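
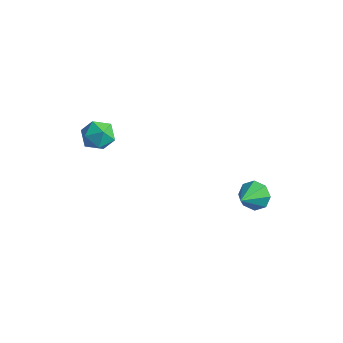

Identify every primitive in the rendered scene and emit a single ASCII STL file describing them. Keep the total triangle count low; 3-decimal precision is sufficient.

solid 
facet normal -0.106 0.840 -0.533
outer loop
vertex 3.439 3.669 -3.14
vertex 2.879 3.493 -3.306
vertex 3.11 3.816 -2.843
endloop
endfacet
facet normal 0.677 0.028 0.736
outer loop
vertex 3.439 3.669 -3.14
vertex 3.11 3.816 -2.843
vertex 3.001 2.527 -2.694
endloop
endfacet
facet normal -0.107 0.840 -0.533
outer loop
vertex 3.11 3.816 -2.843
vertex 2.879 3.493 -3.306
vertex 2.646 3.773 -2.818
endloop
endfacet
facet normal 0.043 0.111 0.993
outer loop
vertex 3.11 3.816 -2.843
vertex 2.646 3.773 -2.818
vertex 3.001 2.527 -2.694
endloop
endfacet
facet normal -0.106 0.840 -0.532
outer loop
vertex 2.646 3.773 -2.818
vertex 2.879 3.493 -3.306
vertex 2.318 3.567 -3.078
endloop
endfacet
facet normal -0.585 -0.086 0.806
outer loop
vertex 2.646 3.773 -2.818
vertex 2.318 3.567 -3.078
vertex 3.001 2.527 -2.694
endloop
endfacet
facet normal -0.105 0.840 -0.532
outer loop
vertex 2.318 3.567 -3.078
vertex 2.879 3.493 -3.306
vertex 2.319 3.317 -3.473
endloop
endfacet
facet normal -0.846 -0.451 0.283
outer loop
vertex 2.318 3.567 -3.078
vertex 2.319 3.317 -3.473
vertex 3.001 2.527 -2.694
endloop
endfacet
facet normal -0.105 0.839 -0.533
outer loop
vertex 2.319 3.317 -3.473
vertex 2.879 3.493 -3.306
vertex 2.648 3.17 -3.769
endloop
endfacet
facet normal -0.583 -0.767 -0.267
outer loop
vertex 2.319 3.317 -3.473
vertex 2.648 3.17 -3.769
vertex 3.001 2.527 -2.694
endloop
endfacet
facet normal -0.106 0.840 -0.533
outer loop
vertex 2.648 3.17 -3.769
vertex 2.879 3.493 -3.306
vertex 3.112 3.212 -3.795
endloop
endfacet
facet normal 0.048 -0.850 -0.524
outer loop
vertex 2.648 3.17 -3.769
vertex 3.112 3.212 -3.795
vertex 3.001 2.527 -2.694
endloop
endfacet
facet normal -0.106 0.840 -0.533
outer loop
vertex 3.112 3.212 -3.795
vertex 2.879 3.493 -3.306
vertex 3.44 3.419 -3.534
endloop
endfacet
facet normal 0.679 -0.652 -0.337
outer loop
vertex 3.112 3.212 -3.795
vertex 3.44 3.419 -3.534
vertex 3.001 2.527 -2.694
endloop
endfacet
facet normal -0.106 0.840 -0.533
outer loop
vertex 3.44 3.419 -3.534
vertex 2.879 3.493 -3.306
vertex 3.439 3.669 -3.14
endloop
endfacet
facet normal 0.940 -0.288 0.185
outer loop
vertex 3.44 3.419 -3.534
vertex 3.439 3.669 -3.14
vertex 3.001 2.527 -2.694
endloop
endfacet
facet normal -0.870 0.215 0.443
outer loop
vertex -0.977 -0.189 1.361
vertex -1.142 -0.808 1.338
vertex -0.826 -0.579 1.847
endloop
endfacet
facet normal -0.359 0.670 0.649
outer loop
vertex -0.977 -0.189 1.361
vertex -0.826 -0.579 1.847
vertex -0.399 -0.148 1.638
endloop
endfacet
facet normal -0.103 0.992 0.068
outer loop
vertex -0.977 -0.189 1.361
vertex -0.399 -0.148 1.638
vertex -0.453 -0.11 1.0
endloop
endfacet
facet normal -0.455 0.738 -0.498
outer loop
vertex -0.977 -0.189 1.361
vertex -0.453 -0.11 1.0
vertex -0.912 -0.518 0.814
endloop
endfacet
facet normal -0.929 0.258 -0.265
outer loop
vertex -0.977 -0.189 1.361
vertex -0.912 -0.518 0.814
vertex -1.142 -0.808 1.338
endloop
endfacet
facet normal 0.169 0.289 0.942
outer loop
vertex -0.399 -0.148 1.638
vertex -0.826 -0.579 1.847
vertex -0.208 -0.742 1.786
endloop
endfacet
facet normal -0.657 -0.446 0.608
outer loop
vertex -0.826 -0.579 1.847
vertex -1.142 -0.808 1.338
vertex -0.667 -1.15 1.6
endloop
endfacet
facet normal -0.753 -0.377 -0.539
outer loop
vertex -1.142 -0.808 1.338
vertex -0.912 -0.518 0.814
vertex -0.721 -1.112 0.962
endloop
endfacet
facet normal 0.015 0.401 -0.916
outer loop
vertex -0.912 -0.518 0.814
vertex -0.453 -0.11 1.0
vertex -0.294 -0.681 0.753
endloop
endfacet
facet normal 0.585 0.811 -0.001
outer loop
vertex -0.453 -0.11 1.0
vertex -0.399 -0.148 1.638
vertex 0.022 -0.452 1.262
endloop
endfacet
facet normal 0.455 -0.738 0.498
outer loop
vertex -0.143 -1.071 1.239
vertex -0.208 -0.742 1.786
vertex -0.667 -1.15 1.6
endloop
endfacet
facet normal 0.103 -0.992 -0.068
outer loop
vertex -0.143 -1.071 1.239
vertex -0.667 -1.15 1.6
vertex -0.721 -1.112 0.962
endloop
endfacet
facet normal 0.359 -0.670 -0.649
outer loop
vertex -0.143 -1.071 1.239
vertex -0.721 -1.112 0.962
vertex -0.294 -0.681 0.753
endloop
endfacet
facet normal 0.870 -0.215 -0.443
outer loop
vertex -0.143 -1.071 1.239
vertex -0.294 -0.681 0.753
vertex 0.022 -0.452 1.262
endloop
endfacet
facet normal 0.929 -0.258 0.265
outer loop
vertex -0.143 -1.071 1.239
vertex 0.022 -0.452 1.262
vertex -0.208 -0.742 1.786
endloop
endfacet
facet normal -0.015 -0.401 0.916
outer loop
vertex -0.667 -1.15 1.6
vertex -0.208 -0.742 1.786
vertex -0.826 -0.579 1.847
endloop
endfacet
facet normal -0.585 -0.811 0.001
outer loop
vertex -0.721 -1.112 0.962
vertex -0.667 -1.15 1.6
vertex -1.142 -0.808 1.338
endloop
endfacet
facet normal -0.169 -0.289 -0.942
outer loop
vertex -0.294 -0.681 0.753
vertex -0.721 -1.112 0.962
vertex -0.912 -0.518 0.814
endloop
endfacet
facet normal 0.657 0.446 -0.608
outer loop
vertex 0.022 -0.452 1.262
vertex -0.294 -0.681 0.753
vertex -0.453 -0.11 1.0
endloop
endfacet
facet normal 0.753 0.377 0.539
outer loop
vertex -0.208 -0.742 1.786
vertex 0.022 -0.452 1.262
vertex -0.399 -0.148 1.638
endloop
endfacet

endsolid


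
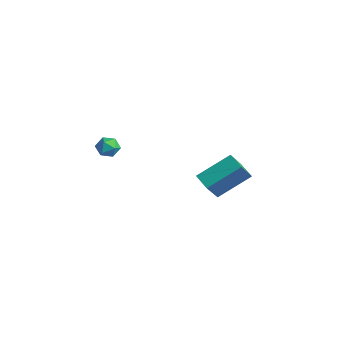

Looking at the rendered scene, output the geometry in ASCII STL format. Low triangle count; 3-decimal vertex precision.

solid 
facet normal -0.947 0.031 0.320
outer loop
vertex -1.762 2.565 0.069
vertex -1.319 4.269 1.214
vertex -2.136 3.464 -1.124
endloop
endfacet
facet normal -0.212 -0.811 -0.545
outer loop
vertex -1.161 3.431 -1.454
vertex -1.762 2.565 0.069
vertex -2.136 3.464 -1.124
endloop
endfacet
facet normal -0.947 0.031 0.320
outer loop
vertex -2.136 3.464 -1.124
vertex -1.319 4.269 1.214
vertex -1.693 5.167 0.021
endloop
endfacet
facet normal -0.242 0.584 -0.775
outer loop
vertex -1.693 5.167 0.021
vertex -1.161 3.431 -1.454
vertex -2.136 3.464 -1.124
endloop
endfacet
facet normal 0.243 -0.584 0.775
outer loop
vertex -1.762 2.565 0.069
vertex -0.344 4.236 0.884
vertex -1.319 4.269 1.214
endloop
endfacet
facet normal -0.211 -0.812 -0.545
outer loop
vertex -0.787 2.533 -0.261
vertex -1.762 2.565 0.069
vertex -1.161 3.431 -1.454
endloop
endfacet
facet normal 0.243 -0.584 0.775
outer loop
vertex -0.787 2.533 -0.261
vertex -0.344 4.236 0.884
vertex -1.762 2.565 0.069
endloop
endfacet
facet normal 0.212 0.812 0.545
outer loop
vertex -1.319 4.269 1.214
vertex -0.344 4.236 0.884
vertex -1.693 5.167 0.021
endloop
endfacet
facet normal -0.243 0.584 -0.775
outer loop
vertex -0.718 5.135 -0.309
vertex -1.161 3.431 -1.454
vertex -1.693 5.167 0.021
endloop
endfacet
facet normal 0.211 0.811 0.545
outer loop
vertex -1.693 5.167 0.021
vertex -0.344 4.236 0.884
vertex -0.718 5.135 -0.309
endloop
endfacet
facet normal 0.947 -0.031 -0.320
outer loop
vertex -0.718 5.135 -0.309
vertex -0.787 2.533 -0.261
vertex -1.161 3.431 -1.454
endloop
endfacet
facet normal 0.947 -0.031 -0.320
outer loop
vertex -0.344 4.236 0.884
vertex -0.787 2.533 -0.261
vertex -0.718 5.135 -0.309
endloop
endfacet
facet normal -0.460 0.583 0.669
outer loop
vertex -2.206 -1.794 3.802
vertex -2.304 -2.304 4.179
vertex -1.769 -1.955 4.243
endloop
endfacet
facet normal 0.035 0.950 0.312
outer loop
vertex -2.206 -1.794 3.802
vertex -1.769 -1.955 4.243
vertex -1.581 -1.77 3.658
endloop
endfacet
facet normal -0.123 0.916 -0.382
outer loop
vertex -2.206 -1.794 3.802
vertex -1.581 -1.77 3.658
vertex -2.001 -2.004 3.233
endloop
endfacet
facet normal -0.718 0.528 -0.454
outer loop
vertex -2.206 -1.794 3.802
vertex -2.001 -2.004 3.233
vertex -2.447 -2.334 3.555
endloop
endfacet
facet normal -0.926 0.323 0.197
outer loop
vertex -2.206 -1.794 3.802
vertex -2.447 -2.334 3.555
vertex -2.304 -2.304 4.179
endloop
endfacet
facet normal 0.665 0.624 0.411
outer loop
vertex -1.581 -1.77 3.658
vertex -1.769 -1.955 4.243
vertex -1.293 -2.266 3.945
endloop
endfacet
facet normal -0.138 0.031 0.990
outer loop
vertex -1.769 -1.955 4.243
vertex -2.304 -2.304 4.179
vertex -1.739 -2.596 4.267
endloop
endfacet
facet normal -0.894 -0.389 0.223
outer loop
vertex -2.304 -2.304 4.179
vertex -2.447 -2.334 3.555
vertex -2.159 -2.83 3.842
endloop
endfacet
facet normal -0.556 -0.057 -0.829
outer loop
vertex -2.447 -2.334 3.555
vertex -2.001 -2.004 3.233
vertex -1.971 -2.645 3.257
endloop
endfacet
facet normal 0.406 0.570 -0.715
outer loop
vertex -2.001 -2.004 3.233
vertex -1.581 -1.77 3.658
vertex -1.436 -2.296 3.321
endloop
endfacet
facet normal 0.718 -0.528 0.454
outer loop
vertex -1.534 -2.806 3.698
vertex -1.293 -2.266 3.945
vertex -1.739 -2.596 4.267
endloop
endfacet
facet normal 0.123 -0.916 0.382
outer loop
vertex -1.534 -2.806 3.698
vertex -1.739 -2.596 4.267
vertex -2.159 -2.83 3.842
endloop
endfacet
facet normal -0.035 -0.950 -0.312
outer loop
vertex -1.534 -2.806 3.698
vertex -2.159 -2.83 3.842
vertex -1.971 -2.645 3.257
endloop
endfacet
facet normal 0.460 -0.583 -0.669
outer loop
vertex -1.534 -2.806 3.698
vertex -1.971 -2.645 3.257
vertex -1.436 -2.296 3.321
endloop
endfacet
facet normal 0.926 -0.323 -0.197
outer loop
vertex -1.534 -2.806 3.698
vertex -1.436 -2.296 3.321
vertex -1.293 -2.266 3.945
endloop
endfacet
facet normal 0.556 0.057 0.829
outer loop
vertex -1.739 -2.596 4.267
vertex -1.293 -2.266 3.945
vertex -1.769 -1.955 4.243
endloop
endfacet
facet normal -0.406 -0.570 0.715
outer loop
vertex -2.159 -2.83 3.842
vertex -1.739 -2.596 4.267
vertex -2.304 -2.304 4.179
endloop
endfacet
facet normal -0.665 -0.624 -0.411
outer loop
vertex -1.971 -2.645 3.257
vertex -2.159 -2.83 3.842
vertex -2.447 -2.334 3.555
endloop
endfacet
facet normal 0.138 -0.031 -0.990
outer loop
vertex -1.436 -2.296 3.321
vertex -1.971 -2.645 3.257
vertex -2.001 -2.004 3.233
endloop
endfacet
facet normal 0.894 0.389 -0.223
outer loop
vertex -1.293 -2.266 3.945
vertex -1.436 -2.296 3.321
vertex -1.581 -1.77 3.658
endloop
endfacet

endsolid


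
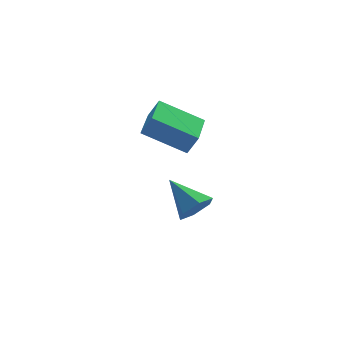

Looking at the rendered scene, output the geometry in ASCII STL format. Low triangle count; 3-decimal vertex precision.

solid 
facet normal 0.275 -0.801 -0.531
outer loop
vertex -2.024 1.198 -3.811
vertex -2.817 0.824 -3.657
vertex -2.7 1.339 -4.373
endloop
endfacet
facet normal 0.445 0.835 -0.325
outer loop
vertex -2.024 1.198 -3.811
vertex -2.7 1.339 -4.373
vertex -3.343 2.356 -2.643
endloop
endfacet
facet normal 0.275 -0.801 -0.531
outer loop
vertex -2.7 1.339 -4.373
vertex -2.817 0.824 -3.657
vertex -3.492 0.965 -4.219
endloop
endfacet
facet normal -0.439 0.694 -0.571
outer loop
vertex -2.7 1.339 -4.373
vertex -3.492 0.965 -4.219
vertex -3.343 2.356 -2.643
endloop
endfacet
facet normal 0.275 -0.801 -0.531
outer loop
vertex -3.492 0.965 -4.219
vertex -2.817 0.824 -3.657
vertex -3.61 0.45 -3.503
endloop
endfacet
facet normal -0.986 0.160 -0.048
outer loop
vertex -3.492 0.965 -4.219
vertex -3.61 0.45 -3.503
vertex -3.343 2.356 -2.643
endloop
endfacet
facet normal 0.275 -0.802 -0.530
outer loop
vertex -3.61 0.45 -3.503
vertex -2.817 0.824 -3.657
vertex -2.935 0.31 -2.94
endloop
endfacet
facet normal -0.651 -0.235 0.722
outer loop
vertex -3.61 0.45 -3.503
vertex -2.935 0.31 -2.94
vertex -3.343 2.356 -2.643
endloop
endfacet
facet normal 0.275 -0.802 -0.530
outer loop
vertex -2.935 0.31 -2.94
vertex -2.817 0.824 -3.657
vertex -2.142 0.684 -3.094
endloop
endfacet
facet normal 0.232 -0.094 0.968
outer loop
vertex -2.935 0.31 -2.94
vertex -2.142 0.684 -3.094
vertex -3.343 2.356 -2.643
endloop
endfacet
facet normal 0.275 -0.802 -0.530
outer loop
vertex -2.142 0.684 -3.094
vertex -2.817 0.824 -3.657
vertex -2.024 1.198 -3.811
endloop
endfacet
facet normal 0.780 0.441 0.444
outer loop
vertex -2.142 0.684 -3.094
vertex -2.024 1.198 -3.811
vertex -3.343 2.356 -2.643
endloop
endfacet
facet normal -0.546 -0.836 0.055
outer loop
vertex -3.342 -0.42 1.463
vertex -4.882 0.648 2.432
vertex -3.745 -0.214 0.594
endloop
endfacet
facet normal 0.730 -0.506 -0.459
outer loop
vertex -2.698 1.392 0.488
vertex -3.342 -0.42 1.463
vertex -3.745 -0.214 0.594
endloop
endfacet
facet normal -0.545 -0.837 0.055
outer loop
vertex -3.745 -0.214 0.594
vertex -4.882 0.648 2.432
vertex -5.286 0.854 1.563
endloop
endfacet
facet normal -0.412 0.210 -0.887
outer loop
vertex -5.286 0.854 1.563
vertex -2.698 1.392 0.488
vertex -3.745 -0.214 0.594
endloop
endfacet
facet normal 0.412 -0.210 0.887
outer loop
vertex -3.342 -0.42 1.463
vertex -3.835 2.254 2.326
vertex -4.882 0.648 2.432
endloop
endfacet
facet normal 0.730 -0.506 -0.459
outer loop
vertex -2.294 1.186 1.357
vertex -3.342 -0.42 1.463
vertex -2.698 1.392 0.488
endloop
endfacet
facet normal 0.412 -0.210 0.887
outer loop
vertex -2.294 1.186 1.357
vertex -3.835 2.254 2.326
vertex -3.342 -0.42 1.463
endloop
endfacet
facet normal -0.730 0.506 0.459
outer loop
vertex -4.882 0.648 2.432
vertex -3.835 2.254 2.326
vertex -5.286 0.854 1.563
endloop
endfacet
facet normal -0.412 0.210 -0.887
outer loop
vertex -4.238 2.46 1.457
vertex -2.698 1.392 0.488
vertex -5.286 0.854 1.563
endloop
endfacet
facet normal -0.730 0.507 0.459
outer loop
vertex -5.286 0.854 1.563
vertex -3.835 2.254 2.326
vertex -4.238 2.46 1.457
endloop
endfacet
facet normal 0.545 0.836 -0.055
outer loop
vertex -4.238 2.46 1.457
vertex -2.294 1.186 1.357
vertex -2.698 1.392 0.488
endloop
endfacet
facet normal 0.545 0.836 -0.055
outer loop
vertex -3.835 2.254 2.326
vertex -2.294 1.186 1.357
vertex -4.238 2.46 1.457
endloop
endfacet

endsolid


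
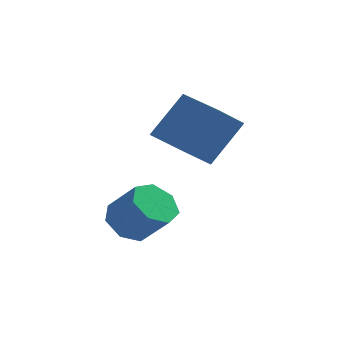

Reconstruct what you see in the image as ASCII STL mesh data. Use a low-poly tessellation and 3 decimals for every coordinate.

solid 
facet normal -0.465 -0.397 -0.791
outer loop
vertex 0.383 0.18 1.535
vertex -0.979 1.402 1.722
vertex 1.106 1.124 0.636
endloop
endfacet
facet normal 0.741 -0.664 -0.102
outer loop
vertex 2.059 1.938 2.258
vertex 0.383 0.18 1.535
vertex 1.106 1.124 0.636
endloop
endfacet
facet normal -0.465 -0.397 -0.791
outer loop
vertex 1.106 1.124 0.636
vertex -0.979 1.402 1.722
vertex -0.256 2.346 0.823
endloop
endfacet
facet normal 0.485 0.633 -0.603
outer loop
vertex -0.256 2.346 0.823
vertex 2.059 1.938 2.258
vertex 1.106 1.124 0.636
endloop
endfacet
facet normal -0.485 -0.633 0.603
outer loop
vertex 0.383 0.18 1.535
vertex -0.026 2.216 3.344
vertex -0.979 1.402 1.722
endloop
endfacet
facet normal 0.741 -0.664 -0.102
outer loop
vertex 1.336 0.994 3.157
vertex 0.383 0.18 1.535
vertex 2.059 1.938 2.258
endloop
endfacet
facet normal -0.485 -0.633 0.603
outer loop
vertex 1.336 0.994 3.157
vertex -0.026 2.216 3.344
vertex 0.383 0.18 1.535
endloop
endfacet
facet normal -0.741 0.664 0.102
outer loop
vertex -0.979 1.402 1.722
vertex -0.026 2.216 3.344
vertex -0.256 2.346 0.823
endloop
endfacet
facet normal 0.485 0.633 -0.603
outer loop
vertex 0.697 3.16 2.445
vertex 2.059 1.938 2.258
vertex -0.256 2.346 0.823
endloop
endfacet
facet normal -0.741 0.664 0.102
outer loop
vertex -0.256 2.346 0.823
vertex -0.026 2.216 3.344
vertex 0.697 3.16 2.445
endloop
endfacet
facet normal 0.465 0.397 0.791
outer loop
vertex 0.697 3.16 2.445
vertex 1.336 0.994 3.157
vertex 2.059 1.938 2.258
endloop
endfacet
facet normal 0.465 0.397 0.791
outer loop
vertex -0.026 2.216 3.344
vertex 1.336 0.994 3.157
vertex 0.697 3.16 2.445
endloop
endfacet
facet normal -0.648 0.273 -0.711
outer loop
vertex -0.792 -0.975 -2.098
vertex -1.303 -0.529 -1.461
vertex -0.601 -0.2 -1.975
endloop
endfacet
facet normal 0.723 -0.069 -0.687
outer loop
vertex -0.792 -0.975 -2.098
vertex -0.601 -0.2 -1.975
vertex 0.214 -1.396 -0.996
endloop
endfacet
facet normal 0.724 -0.069 -0.686
outer loop
vertex 0.214 -1.396 -0.996
vertex -0.601 -0.2 -1.975
vertex 0.404 -0.622 -0.873
endloop
endfacet
facet normal 0.649 -0.272 0.711
outer loop
vertex 0.214 -1.396 -0.996
vertex 0.404 -0.622 -0.873
vertex -0.297 -0.951 -0.359
endloop
endfacet
facet normal -0.648 0.272 -0.711
outer loop
vertex -0.601 -0.2 -1.975
vertex -1.303 -0.529 -1.461
vertex -0.939 0.327 -1.465
endloop
endfacet
facet normal 0.636 0.707 -0.309
outer loop
vertex -0.601 -0.2 -1.975
vertex -0.939 0.327 -1.465
vertex 0.404 -0.622 -0.873
endloop
endfacet
facet normal 0.636 0.706 -0.310
outer loop
vertex 0.404 -0.622 -0.873
vertex -0.939 0.327 -1.465
vertex 0.067 -0.095 -0.364
endloop
endfacet
facet normal 0.649 -0.272 0.711
outer loop
vertex 0.404 -0.622 -0.873
vertex 0.067 -0.095 -0.364
vertex -0.297 -0.951 -0.359
endloop
endfacet
facet normal -0.649 0.273 -0.710
outer loop
vertex -0.939 0.327 -1.465
vertex -1.303 -0.529 -1.461
vertex -1.55 0.209 -0.952
endloop
endfacet
facet normal 0.069 0.951 0.301
outer loop
vertex -0.939 0.327 -1.465
vertex -1.55 0.209 -0.952
vertex 0.067 -0.095 -0.364
endloop
endfacet
facet normal 0.069 0.951 0.301
outer loop
vertex 0.067 -0.095 -0.364
vertex -1.55 0.209 -0.952
vertex -0.545 -0.213 0.149
endloop
endfacet
facet normal 0.648 -0.272 0.711
outer loop
vertex 0.067 -0.095 -0.364
vertex -0.545 -0.213 0.149
vertex -0.297 -0.951 -0.359
endloop
endfacet
facet normal -0.649 0.273 -0.710
outer loop
vertex -1.55 0.209 -0.952
vertex -1.303 -0.529 -1.461
vertex -1.976 -0.465 -0.822
endloop
endfacet
facet normal -0.549 0.479 0.685
outer loop
vertex -1.55 0.209 -0.952
vertex -1.976 -0.465 -0.822
vertex -0.545 -0.213 0.149
endloop
endfacet
facet normal -0.549 0.480 0.684
outer loop
vertex -0.545 -0.213 0.149
vertex -1.976 -0.465 -0.822
vertex -0.97 -0.886 0.28
endloop
endfacet
facet normal 0.649 -0.271 0.711
outer loop
vertex -0.545 -0.213 0.149
vertex -0.97 -0.886 0.28
vertex -0.297 -0.951 -0.359
endloop
endfacet
facet normal -0.649 0.272 -0.711
outer loop
vertex -1.976 -0.465 -0.822
vertex -1.303 -0.529 -1.461
vertex -1.894 -1.187 -1.173
endloop
endfacet
facet normal -0.754 -0.354 0.553
outer loop
vertex -1.976 -0.465 -0.822
vertex -1.894 -1.187 -1.173
vertex -0.97 -0.886 0.28
endloop
endfacet
facet normal -0.754 -0.353 0.553
outer loop
vertex -0.97 -0.886 0.28
vertex -1.894 -1.187 -1.173
vertex -0.889 -1.608 -0.071
endloop
endfacet
facet normal 0.648 -0.273 0.711
outer loop
vertex -0.97 -0.886 0.28
vertex -0.889 -1.608 -0.071
vertex -0.297 -0.951 -0.359
endloop
endfacet
facet normal -0.649 0.272 -0.711
outer loop
vertex -1.894 -1.187 -1.173
vertex -1.303 -0.529 -1.461
vertex -1.367 -1.414 -1.741
endloop
endfacet
facet normal -0.391 -0.920 0.005
outer loop
vertex -1.894 -1.187 -1.173
vertex -1.367 -1.414 -1.741
vertex -0.889 -1.608 -0.071
endloop
endfacet
facet normal -0.391 -0.920 0.005
outer loop
vertex -0.889 -1.608 -0.071
vertex -1.367 -1.414 -1.741
vertex -0.362 -1.835 -0.639
endloop
endfacet
facet normal 0.648 -0.273 0.711
outer loop
vertex -0.889 -1.608 -0.071
vertex -0.362 -1.835 -0.639
vertex -0.297 -0.951 -0.359
endloop
endfacet
facet normal -0.649 0.272 -0.711
outer loop
vertex -1.367 -1.414 -1.741
vertex -1.303 -0.529 -1.461
vertex -0.792 -0.975 -2.098
endloop
endfacet
facet normal 0.267 -0.794 -0.547
outer loop
vertex -1.367 -1.414 -1.741
vertex -0.792 -0.975 -2.098
vertex -0.362 -1.835 -0.639
endloop
endfacet
facet normal 0.266 -0.794 -0.547
outer loop
vertex -0.362 -1.835 -0.639
vertex -0.792 -0.975 -2.098
vertex 0.214 -1.396 -0.996
endloop
endfacet
facet normal 0.648 -0.273 0.711
outer loop
vertex -0.362 -1.835 -0.639
vertex 0.214 -1.396 -0.996
vertex -0.297 -0.951 -0.359
endloop
endfacet

endsolid


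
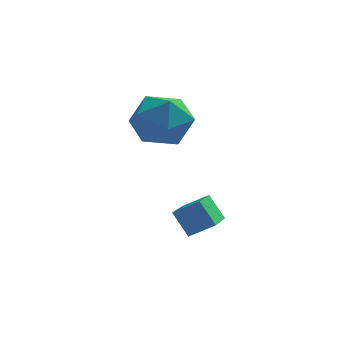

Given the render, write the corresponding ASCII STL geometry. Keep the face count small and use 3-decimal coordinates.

solid 
facet normal -0.888 0.043 0.457
outer loop
vertex 1.157 -1.928 0.795
vertex 1.432 -2.688 1.4
vertex 1.618 -1.734 1.672
endloop
endfacet
facet normal -0.695 0.687 0.214
outer loop
vertex 1.157 -1.928 0.795
vertex 1.618 -1.734 1.672
vertex 1.873 -1.218 0.843
endloop
endfacet
facet normal -0.597 0.635 -0.491
outer loop
vertex 1.157 -1.928 0.795
vertex 1.873 -1.218 0.843
vertex 1.843 -1.853 0.058
endloop
endfacet
facet normal -0.729 -0.041 -0.683
outer loop
vertex 1.157 -1.928 0.795
vertex 1.843 -1.853 0.058
vertex 1.571 -2.761 0.403
endloop
endfacet
facet normal -0.909 -0.406 -0.097
outer loop
vertex 1.157 -1.928 0.795
vertex 1.571 -2.761 0.403
vertex 1.432 -2.688 1.4
endloop
endfacet
facet normal -0.069 0.856 0.512
outer loop
vertex 1.873 -1.218 0.843
vertex 1.618 -1.734 1.672
vertex 2.589 -1.539 1.477
endloop
endfacet
facet normal -0.382 -0.184 0.906
outer loop
vertex 1.618 -1.734 1.672
vertex 1.432 -2.688 1.4
vertex 2.317 -2.447 1.822
endloop
endfacet
facet normal -0.415 -0.910 0.009
outer loop
vertex 1.432 -2.688 1.4
vertex 1.571 -2.761 0.403
vertex 2.287 -3.082 1.037
endloop
endfacet
facet normal -0.124 -0.320 -0.939
outer loop
vertex 1.571 -2.761 0.403
vertex 1.843 -1.853 0.058
vertex 2.542 -2.566 0.208
endloop
endfacet
facet normal 0.089 0.773 -0.628
outer loop
vertex 1.843 -1.853 0.058
vertex 1.873 -1.218 0.843
vertex 2.728 -1.612 0.48
endloop
endfacet
facet normal 0.729 0.041 0.683
outer loop
vertex 3.003 -2.372 1.085
vertex 2.589 -1.539 1.477
vertex 2.317 -2.447 1.822
endloop
endfacet
facet normal 0.597 -0.635 0.491
outer loop
vertex 3.003 -2.372 1.085
vertex 2.317 -2.447 1.822
vertex 2.287 -3.082 1.037
endloop
endfacet
facet normal 0.695 -0.687 -0.214
outer loop
vertex 3.003 -2.372 1.085
vertex 2.287 -3.082 1.037
vertex 2.542 -2.566 0.208
endloop
endfacet
facet normal 0.888 -0.043 -0.457
outer loop
vertex 3.003 -2.372 1.085
vertex 2.542 -2.566 0.208
vertex 2.728 -1.612 0.48
endloop
endfacet
facet normal 0.909 0.406 0.097
outer loop
vertex 3.003 -2.372 1.085
vertex 2.728 -1.612 0.48
vertex 2.589 -1.539 1.477
endloop
endfacet
facet normal 0.124 0.320 0.939
outer loop
vertex 2.317 -2.447 1.822
vertex 2.589 -1.539 1.477
vertex 1.618 -1.734 1.672
endloop
endfacet
facet normal -0.089 -0.773 0.628
outer loop
vertex 2.287 -3.082 1.037
vertex 2.317 -2.447 1.822
vertex 1.432 -2.688 1.4
endloop
endfacet
facet normal 0.069 -0.856 -0.512
outer loop
vertex 2.542 -2.566 0.208
vertex 2.287 -3.082 1.037
vertex 1.571 -2.761 0.403
endloop
endfacet
facet normal 0.382 0.184 -0.906
outer loop
vertex 2.728 -1.612 0.48
vertex 2.542 -2.566 0.208
vertex 1.843 -1.853 0.058
endloop
endfacet
facet normal 0.415 0.910 -0.009
outer loop
vertex 2.589 -1.539 1.477
vertex 2.728 -1.612 0.48
vertex 1.873 -1.218 0.843
endloop
endfacet
facet normal -0.863 -0.053 -0.503
outer loop
vertex 2.451 -4.395 -1.484
vertex 2.683 -2.912 -2.038
vertex 2.892 -4.733 -2.205
endloop
endfacet
facet normal -0.144 -0.927 0.346
outer loop
vertex 3.617 -4.688 -1.782
vertex 2.451 -4.395 -1.484
vertex 2.892 -4.733 -2.205
endloop
endfacet
facet normal -0.862 -0.053 -0.503
outer loop
vertex 2.892 -4.733 -2.205
vertex 2.683 -2.912 -2.038
vertex 3.124 -3.25 -2.758
endloop
endfacet
facet normal 0.485 -0.371 -0.792
outer loop
vertex 3.124 -3.25 -2.758
vertex 3.617 -4.688 -1.782
vertex 2.892 -4.733 -2.205
endloop
endfacet
facet normal -0.485 0.372 0.792
outer loop
vertex 2.451 -4.395 -1.484
vertex 3.408 -2.867 -1.615
vertex 2.683 -2.912 -2.038
endloop
endfacet
facet normal -0.144 -0.927 0.347
outer loop
vertex 3.176 -4.35 -1.062
vertex 2.451 -4.395 -1.484
vertex 3.617 -4.688 -1.782
endloop
endfacet
facet normal -0.484 0.371 0.792
outer loop
vertex 3.176 -4.35 -1.062
vertex 3.408 -2.867 -1.615
vertex 2.451 -4.395 -1.484
endloop
endfacet
facet normal 0.145 0.927 -0.347
outer loop
vertex 2.683 -2.912 -2.038
vertex 3.408 -2.867 -1.615
vertex 3.124 -3.25 -2.758
endloop
endfacet
facet normal 0.484 -0.372 -0.792
outer loop
vertex 3.849 -3.205 -2.336
vertex 3.617 -4.688 -1.782
vertex 3.124 -3.25 -2.758
endloop
endfacet
facet normal 0.144 0.927 -0.346
outer loop
vertex 3.124 -3.25 -2.758
vertex 3.408 -2.867 -1.615
vertex 3.849 -3.205 -2.336
endloop
endfacet
facet normal 0.862 0.053 0.503
outer loop
vertex 3.849 -3.205 -2.336
vertex 3.176 -4.35 -1.062
vertex 3.617 -4.688 -1.782
endloop
endfacet
facet normal 0.863 0.053 0.503
outer loop
vertex 3.408 -2.867 -1.615
vertex 3.176 -4.35 -1.062
vertex 3.849 -3.205 -2.336
endloop
endfacet

endsolid


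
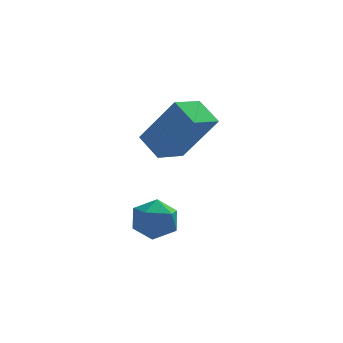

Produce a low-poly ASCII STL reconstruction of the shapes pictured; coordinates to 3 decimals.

solid 
facet normal -0.981 0.135 -0.142
outer loop
vertex -3.256 -2.075 -3.446
vertex -3.382 -2.754 -3.223
vertex -3.376 -2.209 -2.743
endloop
endfacet
facet normal -0.661 0.750 0.030
outer loop
vertex -3.256 -2.075 -3.446
vertex -3.376 -2.209 -2.743
vertex -2.856 -1.743 -2.94
endloop
endfacet
facet normal -0.154 0.878 -0.454
outer loop
vertex -3.256 -2.075 -3.446
vertex -2.856 -1.743 -2.94
vertex -2.541 -1.999 -3.541
endloop
endfacet
facet normal -0.159 0.342 -0.926
outer loop
vertex -3.256 -2.075 -3.446
vertex -2.541 -1.999 -3.541
vertex -2.866 -2.624 -3.716
endloop
endfacet
facet normal -0.671 -0.116 -0.733
outer loop
vertex -3.256 -2.075 -3.446
vertex -2.866 -2.624 -3.716
vertex -3.382 -2.754 -3.223
endloop
endfacet
facet normal -0.343 0.664 0.664
outer loop
vertex -2.856 -1.743 -2.94
vertex -3.376 -2.209 -2.743
vertex -2.734 -2.216 -2.404
endloop
endfacet
facet normal -0.861 -0.331 0.387
outer loop
vertex -3.376 -2.209 -2.743
vertex -3.382 -2.754 -3.223
vertex -3.059 -2.841 -2.579
endloop
endfacet
facet normal -0.359 -0.739 -0.570
outer loop
vertex -3.382 -2.754 -3.223
vertex -2.866 -2.624 -3.716
vertex -2.744 -3.097 -3.18
endloop
endfacet
facet normal 0.467 0.005 -0.884
outer loop
vertex -2.866 -2.624 -3.716
vertex -2.541 -1.999 -3.541
vertex -2.224 -2.631 -3.377
endloop
endfacet
facet normal 0.476 0.871 -0.121
outer loop
vertex -2.541 -1.999 -3.541
vertex -2.856 -1.743 -2.94
vertex -2.218 -2.086 -2.897
endloop
endfacet
facet normal 0.159 -0.342 0.926
outer loop
vertex -2.344 -2.765 -2.674
vertex -2.734 -2.216 -2.404
vertex -3.059 -2.841 -2.579
endloop
endfacet
facet normal 0.154 -0.878 0.454
outer loop
vertex -2.344 -2.765 -2.674
vertex -3.059 -2.841 -2.579
vertex -2.744 -3.097 -3.18
endloop
endfacet
facet normal 0.661 -0.750 -0.030
outer loop
vertex -2.344 -2.765 -2.674
vertex -2.744 -3.097 -3.18
vertex -2.224 -2.631 -3.377
endloop
endfacet
facet normal 0.981 -0.135 0.142
outer loop
vertex -2.344 -2.765 -2.674
vertex -2.224 -2.631 -3.377
vertex -2.218 -2.086 -2.897
endloop
endfacet
facet normal 0.671 0.116 0.733
outer loop
vertex -2.344 -2.765 -2.674
vertex -2.218 -2.086 -2.897
vertex -2.734 -2.216 -2.404
endloop
endfacet
facet normal -0.467 -0.005 0.884
outer loop
vertex -3.059 -2.841 -2.579
vertex -2.734 -2.216 -2.404
vertex -3.376 -2.209 -2.743
endloop
endfacet
facet normal -0.476 -0.871 0.121
outer loop
vertex -2.744 -3.097 -3.18
vertex -3.059 -2.841 -2.579
vertex -3.382 -2.754 -3.223
endloop
endfacet
facet normal 0.343 -0.664 -0.664
outer loop
vertex -2.224 -2.631 -3.377
vertex -2.744 -3.097 -3.18
vertex -2.866 -2.624 -3.716
endloop
endfacet
facet normal 0.861 0.331 -0.387
outer loop
vertex -2.218 -2.086 -2.897
vertex -2.224 -2.631 -3.377
vertex -2.541 -1.999 -3.541
endloop
endfacet
facet normal 0.359 0.739 0.570
outer loop
vertex -2.734 -2.216 -2.404
vertex -2.218 -2.086 -2.897
vertex -2.856 -1.743 -2.94
endloop
endfacet
facet normal -0.650 -0.711 0.267
outer loop
vertex -1.764 -1.856 0.302
vertex -2.273 -1.212 0.779
vertex -2.723 -1.529 -1.162
endloop
endfacet
facet normal 0.537 -0.678 -0.503
outer loop
vertex -2.047 -0.788 -1.439
vertex -1.764 -1.856 0.302
vertex -2.723 -1.529 -1.162
endloop
endfacet
facet normal -0.650 -0.712 0.267
outer loop
vertex -2.723 -1.529 -1.162
vertex -2.273 -1.212 0.779
vertex -3.232 -0.885 -0.684
endloop
endfacet
facet normal -0.539 0.184 -0.822
outer loop
vertex -3.232 -0.885 -0.684
vertex -2.047 -0.788 -1.439
vertex -2.723 -1.529 -1.162
endloop
endfacet
facet normal 0.538 -0.184 0.822
outer loop
vertex -1.764 -1.856 0.302
vertex -1.597 -0.471 0.502
vertex -2.273 -1.212 0.779
endloop
endfacet
facet normal 0.536 -0.678 -0.503
outer loop
vertex -1.088 -1.115 0.024
vertex -1.764 -1.856 0.302
vertex -2.047 -0.788 -1.439
endloop
endfacet
facet normal 0.539 -0.184 0.822
outer loop
vertex -1.088 -1.115 0.024
vertex -1.597 -0.471 0.502
vertex -1.764 -1.856 0.302
endloop
endfacet
facet normal -0.537 0.678 0.503
outer loop
vertex -2.273 -1.212 0.779
vertex -1.597 -0.471 0.502
vertex -3.232 -0.885 -0.684
endloop
endfacet
facet normal -0.539 0.183 -0.822
outer loop
vertex -2.556 -0.144 -0.962
vertex -2.047 -0.788 -1.439
vertex -3.232 -0.885 -0.684
endloop
endfacet
facet normal -0.536 0.678 0.503
outer loop
vertex -3.232 -0.885 -0.684
vertex -1.597 -0.471 0.502
vertex -2.556 -0.144 -0.962
endloop
endfacet
facet normal 0.650 0.712 -0.267
outer loop
vertex -2.556 -0.144 -0.962
vertex -1.088 -1.115 0.024
vertex -2.047 -0.788 -1.439
endloop
endfacet
facet normal 0.650 0.712 -0.267
outer loop
vertex -1.597 -0.471 0.502
vertex -1.088 -1.115 0.024
vertex -2.556 -0.144 -0.962
endloop
endfacet

endsolid


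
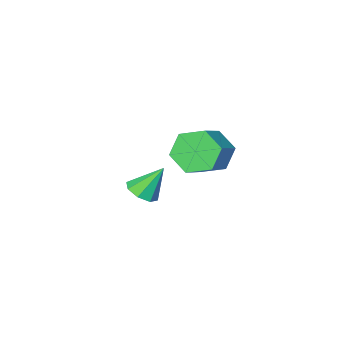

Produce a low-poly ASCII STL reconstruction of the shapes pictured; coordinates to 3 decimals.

solid 
facet normal 0.460 -0.294 -0.838
outer loop
vertex 0.902 0.879 -2.798
vertex 0.589 1.318 -3.124
vertex 1.138 1.299 -2.816
endloop
endfacet
facet normal 0.488 -0.238 0.840
outer loop
vertex 0.902 0.879 -2.798
vertex 1.138 1.299 -2.816
vertex -0.009 1.702 -2.036
endloop
endfacet
facet normal 0.460 -0.296 -0.837
outer loop
vertex 1.138 1.299 -2.816
vertex 0.589 1.318 -3.124
vertex 1.053 1.73 -3.015
endloop
endfacet
facet normal 0.606 0.429 0.670
outer loop
vertex 1.138 1.299 -2.816
vertex 1.053 1.73 -3.015
vertex -0.009 1.702 -2.036
endloop
endfacet
facet normal 0.459 -0.296 -0.837
outer loop
vertex 1.053 1.73 -3.015
vertex 0.589 1.318 -3.124
vertex 0.696 1.92 -3.278
endloop
endfacet
facet normal 0.260 0.915 0.308
outer loop
vertex 1.053 1.73 -3.015
vertex 0.696 1.92 -3.278
vertex -0.009 1.702 -2.036
endloop
endfacet
facet normal 0.461 -0.296 -0.837
outer loop
vertex 0.696 1.92 -3.278
vertex 0.589 1.318 -3.124
vertex 0.277 1.757 -3.451
endloop
endfacet
facet normal -0.350 0.936 -0.034
outer loop
vertex 0.696 1.92 -3.278
vertex 0.277 1.757 -3.451
vertex -0.009 1.702 -2.036
endloop
endfacet
facet normal 0.461 -0.296 -0.837
outer loop
vertex 0.277 1.757 -3.451
vertex 0.589 1.318 -3.124
vertex 0.04 1.337 -3.433
endloop
endfacet
facet normal -0.863 0.480 -0.156
outer loop
vertex 0.277 1.757 -3.451
vertex 0.04 1.337 -3.433
vertex -0.009 1.702 -2.036
endloop
endfacet
facet normal 0.461 -0.296 -0.837
outer loop
vertex 0.04 1.337 -3.433
vertex 0.589 1.318 -3.124
vertex 0.125 0.906 -3.234
endloop
endfacet
facet normal -0.982 -0.187 0.014
outer loop
vertex 0.04 1.337 -3.433
vertex 0.125 0.906 -3.234
vertex -0.009 1.702 -2.036
endloop
endfacet
facet normal 0.460 -0.295 -0.838
outer loop
vertex 0.125 0.906 -3.234
vertex 0.589 1.318 -3.124
vertex 0.482 0.716 -2.971
endloop
endfacet
facet normal -0.636 -0.674 0.376
outer loop
vertex 0.125 0.906 -3.234
vertex 0.482 0.716 -2.971
vertex -0.009 1.702 -2.036
endloop
endfacet
facet normal 0.459 -0.295 -0.838
outer loop
vertex 0.482 0.716 -2.971
vertex 0.589 1.318 -3.124
vertex 0.902 0.879 -2.798
endloop
endfacet
facet normal -0.026 -0.695 0.719
outer loop
vertex 0.482 0.716 -2.971
vertex 0.902 0.879 -2.798
vertex -0.009 1.702 -2.036
endloop
endfacet
facet normal -0.754 -0.448 -0.481
outer loop
vertex -3.457 -0.94 -4.834
vertex -3.937 -1.032 -3.996
vertex -4.06 -0.239 -4.542
endloop
endfacet
facet normal 0.213 0.526 -0.823
outer loop
vertex -3.457 -0.94 -4.834
vertex -4.06 -0.239 -4.542
vertex -2.342 -0.277 -4.121
endloop
endfacet
facet normal 0.213 0.526 -0.823
outer loop
vertex -2.342 -0.277 -4.121
vertex -4.06 -0.239 -4.542
vertex -2.945 0.424 -3.829
endloop
endfacet
facet normal 0.753 0.448 0.482
outer loop
vertex -2.342 -0.277 -4.121
vertex -2.945 0.424 -3.829
vertex -2.823 -0.368 -3.284
endloop
endfacet
facet normal -0.753 -0.448 -0.481
outer loop
vertex -4.06 -0.239 -4.542
vertex -3.937 -1.032 -3.996
vertex -4.541 -0.33 -3.704
endloop
endfacet
facet normal -0.432 0.889 -0.151
outer loop
vertex -4.06 -0.239 -4.542
vertex -4.541 -0.33 -3.704
vertex -2.945 0.424 -3.829
endloop
endfacet
facet normal -0.432 0.889 -0.152
outer loop
vertex -2.945 0.424 -3.829
vertex -4.541 -0.33 -3.704
vertex -3.426 0.333 -2.992
endloop
endfacet
facet normal 0.753 0.448 0.482
outer loop
vertex -2.945 0.424 -3.829
vertex -3.426 0.333 -2.992
vertex -2.823 -0.368 -3.284
endloop
endfacet
facet normal -0.753 -0.448 -0.482
outer loop
vertex -4.541 -0.33 -3.704
vertex -3.937 -1.032 -3.996
vertex -4.418 -1.123 -3.159
endloop
endfacet
facet normal -0.645 0.362 0.673
outer loop
vertex -4.541 -0.33 -3.704
vertex -4.418 -1.123 -3.159
vertex -3.426 0.333 -2.992
endloop
endfacet
facet normal -0.645 0.363 0.672
outer loop
vertex -3.426 0.333 -2.992
vertex -4.418 -1.123 -3.159
vertex -3.303 -0.46 -2.446
endloop
endfacet
facet normal 0.754 0.448 0.481
outer loop
vertex -3.426 0.333 -2.992
vertex -3.303 -0.46 -2.446
vertex -2.823 -0.368 -3.284
endloop
endfacet
facet normal -0.753 -0.448 -0.482
outer loop
vertex -4.418 -1.123 -3.159
vertex -3.937 -1.032 -3.996
vertex -3.815 -1.824 -3.451
endloop
endfacet
facet normal -0.213 -0.526 0.823
outer loop
vertex -4.418 -1.123 -3.159
vertex -3.815 -1.824 -3.451
vertex -3.303 -0.46 -2.446
endloop
endfacet
facet normal -0.213 -0.526 0.823
outer loop
vertex -3.303 -0.46 -2.446
vertex -3.815 -1.824 -3.451
vertex -2.7 -1.161 -2.738
endloop
endfacet
facet normal 0.754 0.448 0.481
outer loop
vertex -3.303 -0.46 -2.446
vertex -2.7 -1.161 -2.738
vertex -2.823 -0.368 -3.284
endloop
endfacet
facet normal -0.753 -0.448 -0.482
outer loop
vertex -3.815 -1.824 -3.451
vertex -3.937 -1.032 -3.996
vertex -3.334 -1.733 -4.288
endloop
endfacet
facet normal 0.432 -0.889 0.151
outer loop
vertex -3.815 -1.824 -3.451
vertex -3.334 -1.733 -4.288
vertex -2.7 -1.161 -2.738
endloop
endfacet
facet normal 0.432 -0.889 0.151
outer loop
vertex -2.7 -1.161 -2.738
vertex -3.334 -1.733 -4.288
vertex -2.219 -1.07 -3.576
endloop
endfacet
facet normal 0.753 0.448 0.481
outer loop
vertex -2.7 -1.161 -2.738
vertex -2.219 -1.07 -3.576
vertex -2.823 -0.368 -3.284
endloop
endfacet
facet normal -0.754 -0.448 -0.481
outer loop
vertex -3.334 -1.733 -4.288
vertex -3.937 -1.032 -3.996
vertex -3.457 -0.94 -4.834
endloop
endfacet
facet normal 0.645 -0.363 -0.672
outer loop
vertex -3.334 -1.733 -4.288
vertex -3.457 -0.94 -4.834
vertex -2.219 -1.07 -3.576
endloop
endfacet
facet normal 0.645 -0.362 -0.673
outer loop
vertex -2.219 -1.07 -3.576
vertex -3.457 -0.94 -4.834
vertex -2.342 -0.277 -4.121
endloop
endfacet
facet normal 0.753 0.448 0.482
outer loop
vertex -2.219 -1.07 -3.576
vertex -2.342 -0.277 -4.121
vertex -2.823 -0.368 -3.284
endloop
endfacet

endsolid


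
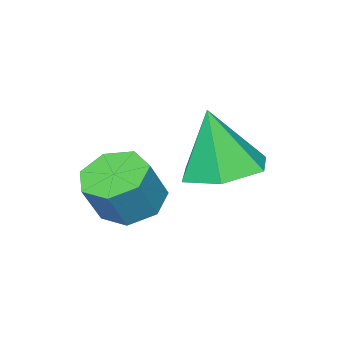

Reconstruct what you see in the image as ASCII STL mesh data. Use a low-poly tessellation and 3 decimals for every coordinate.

solid 
facet normal -0.063 0.229 -0.971
outer loop
vertex 2.728 -1.358 -3.118
vertex 1.753 -0.972 -2.964
vertex 2.596 -0.336 -2.869
endloop
endfacet
facet normal 0.912 0.018 0.409
outer loop
vertex 2.728 -1.358 -3.118
vertex 2.596 -0.336 -2.869
vertex 1.867 -1.388 -1.196
endloop
endfacet
facet normal -0.064 0.229 -0.971
outer loop
vertex 2.596 -0.336 -2.869
vertex 1.753 -0.972 -2.964
vertex 1.621 0.05 -2.714
endloop
endfacet
facet normal 0.374 0.703 0.605
outer loop
vertex 2.596 -0.336 -2.869
vertex 1.621 0.05 -2.714
vertex 1.867 -1.388 -1.196
endloop
endfacet
facet normal -0.062 0.230 -0.971
outer loop
vertex 1.621 0.05 -2.714
vertex 1.753 -0.972 -2.964
vertex 0.778 -0.585 -2.81
endloop
endfacet
facet normal -0.510 0.582 0.634
outer loop
vertex 1.621 0.05 -2.714
vertex 0.778 -0.585 -2.81
vertex 1.867 -1.388 -1.196
endloop
endfacet
facet normal -0.063 0.229 -0.971
outer loop
vertex 0.778 -0.585 -2.81
vertex 1.753 -0.972 -2.964
vertex 0.91 -1.607 -3.059
endloop
endfacet
facet normal -0.856 -0.224 0.466
outer loop
vertex 0.778 -0.585 -2.81
vertex 0.91 -1.607 -3.059
vertex 1.867 -1.388 -1.196
endloop
endfacet
facet normal -0.063 0.229 -0.971
outer loop
vertex 0.91 -1.607 -3.059
vertex 1.753 -0.972 -2.964
vertex 1.885 -1.993 -3.213
endloop
endfacet
facet normal -0.317 -0.909 0.270
outer loop
vertex 0.91 -1.607 -3.059
vertex 1.885 -1.993 -3.213
vertex 1.867 -1.388 -1.196
endloop
endfacet
facet normal -0.063 0.229 -0.971
outer loop
vertex 1.885 -1.993 -3.213
vertex 1.753 -0.972 -2.964
vertex 2.728 -1.358 -3.118
endloop
endfacet
facet normal 0.566 -0.788 0.241
outer loop
vertex 1.885 -1.993 -3.213
vertex 2.728 -1.358 -3.118
vertex 1.867 -1.388 -1.196
endloop
endfacet
facet normal -0.488 -0.016 -0.872
outer loop
vertex 3.383 -2.404 -4.612
vertex 2.74 -2.84 -4.244
vertex 2.839 -1.989 -4.315
endloop
endfacet
facet normal 0.479 0.831 -0.283
outer loop
vertex 3.383 -2.404 -4.612
vertex 2.839 -1.989 -4.315
vertex 4.003 -2.384 -3.504
endloop
endfacet
facet normal 0.479 0.831 -0.283
outer loop
vertex 4.003 -2.384 -3.504
vertex 2.839 -1.989 -4.315
vertex 3.459 -1.969 -3.207
endloop
endfacet
facet normal 0.488 0.016 0.872
outer loop
vertex 4.003 -2.384 -3.504
vertex 3.459 -1.969 -3.207
vertex 3.36 -2.82 -3.136
endloop
endfacet
facet normal -0.489 -0.016 -0.872
outer loop
vertex 2.839 -1.989 -4.315
vertex 2.74 -2.84 -4.244
vertex 2.22 -2.215 -3.964
endloop
endfacet
facet normal -0.272 0.953 0.135
outer loop
vertex 2.839 -1.989 -4.315
vertex 2.22 -2.215 -3.964
vertex 3.459 -1.969 -3.207
endloop
endfacet
facet normal -0.272 0.953 0.135
outer loop
vertex 3.459 -1.969 -3.207
vertex 2.22 -2.215 -3.964
vertex 2.84 -2.195 -2.856
endloop
endfacet
facet normal 0.489 0.016 0.872
outer loop
vertex 3.459 -1.969 -3.207
vertex 2.84 -2.195 -2.856
vertex 3.36 -2.82 -3.136
endloop
endfacet
facet normal -0.488 -0.015 -0.873
outer loop
vertex 2.22 -2.215 -3.964
vertex 2.74 -2.84 -4.244
vertex 1.993 -2.912 -3.825
endloop
endfacet
facet normal -0.818 0.356 0.451
outer loop
vertex 2.22 -2.215 -3.964
vertex 1.993 -2.912 -3.825
vertex 2.84 -2.195 -2.856
endloop
endfacet
facet normal -0.818 0.357 0.451
outer loop
vertex 2.84 -2.195 -2.856
vertex 1.993 -2.912 -3.825
vertex 2.613 -2.892 -2.716
endloop
endfacet
facet normal 0.489 0.016 0.872
outer loop
vertex 2.84 -2.195 -2.856
vertex 2.613 -2.892 -2.716
vertex 3.36 -2.82 -3.136
endloop
endfacet
facet normal -0.488 -0.015 -0.873
outer loop
vertex 1.993 -2.912 -3.825
vertex 2.74 -2.84 -4.244
vertex 2.328 -3.555 -4.001
endloop
endfacet
facet normal -0.748 -0.507 0.428
outer loop
vertex 1.993 -2.912 -3.825
vertex 2.328 -3.555 -4.001
vertex 2.613 -2.892 -2.716
endloop
endfacet
facet normal -0.748 -0.507 0.428
outer loop
vertex 2.613 -2.892 -2.716
vertex 2.328 -3.555 -4.001
vertex 2.948 -3.535 -2.892
endloop
endfacet
facet normal 0.489 0.016 0.872
outer loop
vertex 2.613 -2.892 -2.716
vertex 2.948 -3.535 -2.892
vertex 3.36 -2.82 -3.136
endloop
endfacet
facet normal -0.488 -0.016 -0.873
outer loop
vertex 2.328 -3.555 -4.001
vertex 2.74 -2.84 -4.244
vertex 2.974 -3.66 -4.36
endloop
endfacet
facet normal -0.115 -0.990 0.082
outer loop
vertex 2.328 -3.555 -4.001
vertex 2.974 -3.66 -4.36
vertex 2.948 -3.535 -2.892
endloop
endfacet
facet normal -0.114 -0.990 0.082
outer loop
vertex 2.948 -3.535 -2.892
vertex 2.974 -3.66 -4.36
vertex 3.594 -3.639 -3.252
endloop
endfacet
facet normal 0.489 0.016 0.872
outer loop
vertex 2.948 -3.535 -2.892
vertex 3.594 -3.639 -3.252
vertex 3.36 -2.82 -3.136
endloop
endfacet
facet normal -0.488 -0.016 -0.872
outer loop
vertex 2.974 -3.66 -4.36
vertex 2.74 -2.84 -4.244
vertex 3.443 -3.147 -4.632
endloop
endfacet
facet normal 0.606 -0.726 -0.325
outer loop
vertex 2.974 -3.66 -4.36
vertex 3.443 -3.147 -4.632
vertex 3.594 -3.639 -3.252
endloop
endfacet
facet normal 0.605 -0.727 -0.325
outer loop
vertex 3.594 -3.639 -3.252
vertex 3.443 -3.147 -4.632
vertex 4.063 -3.127 -3.524
endloop
endfacet
facet normal 0.488 0.016 0.872
outer loop
vertex 3.594 -3.639 -3.252
vertex 4.063 -3.127 -3.524
vertex 3.36 -2.82 -3.136
endloop
endfacet
facet normal -0.488 -0.016 -0.872
outer loop
vertex 3.443 -3.147 -4.632
vertex 2.74 -2.84 -4.244
vertex 3.383 -2.404 -4.612
endloop
endfacet
facet normal 0.869 0.083 -0.488
outer loop
vertex 3.443 -3.147 -4.632
vertex 3.383 -2.404 -4.612
vertex 4.063 -3.127 -3.524
endloop
endfacet
facet normal 0.869 0.083 -0.488
outer loop
vertex 4.063 -3.127 -3.524
vertex 3.383 -2.404 -4.612
vertex 4.003 -2.384 -3.504
endloop
endfacet
facet normal 0.488 0.016 0.872
outer loop
vertex 4.063 -3.127 -3.524
vertex 4.003 -2.384 -3.504
vertex 3.36 -2.82 -3.136
endloop
endfacet

endsolid


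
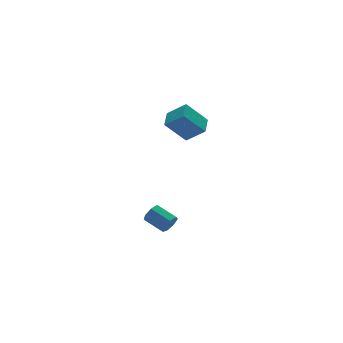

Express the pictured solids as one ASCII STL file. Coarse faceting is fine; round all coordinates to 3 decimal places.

solid 
facet normal -0.626 0.244 0.740
outer loop
vertex 2.608 -2.557 3.182
vertex 3.159 -1.801 3.399
vertex 2.006 -1.911 2.46
endloop
endfacet
facet normal -0.574 -0.787 -0.226
outer loop
vertex 2.901 -2.259 1.401
vertex 2.608 -2.557 3.182
vertex 2.006 -1.911 2.46
endloop
endfacet
facet normal -0.626 0.244 0.740
outer loop
vertex 2.006 -1.911 2.46
vertex 3.159 -1.801 3.399
vertex 2.557 -1.155 2.677
endloop
endfacet
facet normal -0.528 0.567 -0.633
outer loop
vertex 2.557 -1.155 2.677
vertex 2.901 -2.259 1.401
vertex 2.006 -1.911 2.46
endloop
endfacet
facet normal 0.528 -0.567 0.633
outer loop
vertex 2.608 -2.557 3.182
vertex 4.054 -2.149 2.34
vertex 3.159 -1.801 3.399
endloop
endfacet
facet normal -0.574 -0.787 -0.226
outer loop
vertex 3.503 -2.905 2.123
vertex 2.608 -2.557 3.182
vertex 2.901 -2.259 1.401
endloop
endfacet
facet normal 0.528 -0.567 0.633
outer loop
vertex 3.503 -2.905 2.123
vertex 4.054 -2.149 2.34
vertex 2.608 -2.557 3.182
endloop
endfacet
facet normal 0.574 0.787 0.226
outer loop
vertex 3.159 -1.801 3.399
vertex 4.054 -2.149 2.34
vertex 2.557 -1.155 2.677
endloop
endfacet
facet normal -0.528 0.567 -0.633
outer loop
vertex 3.452 -1.503 1.618
vertex 2.901 -2.259 1.401
vertex 2.557 -1.155 2.677
endloop
endfacet
facet normal 0.574 0.787 0.226
outer loop
vertex 2.557 -1.155 2.677
vertex 4.054 -2.149 2.34
vertex 3.452 -1.503 1.618
endloop
endfacet
facet normal 0.626 -0.244 -0.740
outer loop
vertex 3.452 -1.503 1.618
vertex 3.503 -2.905 2.123
vertex 2.901 -2.259 1.401
endloop
endfacet
facet normal 0.626 -0.244 -0.740
outer loop
vertex 4.054 -2.149 2.34
vertex 3.503 -2.905 2.123
vertex 3.452 -1.503 1.618
endloop
endfacet
facet normal 0.409 -0.832 -0.375
outer loop
vertex 2.164 -2.705 -3.098
vertex 1.899 -2.636 -3.54
vertex 2.372 -2.46 -3.414
endloop
endfacet
facet normal 0.787 0.114 0.606
outer loop
vertex 2.164 -2.705 -3.098
vertex 2.372 -2.46 -3.414
vertex 1.705 -1.773 -2.678
endloop
endfacet
facet normal 0.787 0.114 0.607
outer loop
vertex 1.705 -1.773 -2.678
vertex 2.372 -2.46 -3.414
vertex 1.914 -1.528 -2.995
endloop
endfacet
facet normal -0.409 0.833 0.374
outer loop
vertex 1.705 -1.773 -2.678
vertex 1.914 -1.528 -2.995
vertex 1.441 -1.704 -3.12
endloop
endfacet
facet normal 0.409 -0.831 -0.376
outer loop
vertex 2.372 -2.46 -3.414
vertex 1.899 -2.636 -3.54
vertex 2.224 -2.347 -3.825
endloop
endfacet
facet normal 0.852 0.495 -0.171
outer loop
vertex 2.372 -2.46 -3.414
vertex 2.224 -2.347 -3.825
vertex 1.914 -1.528 -2.995
endloop
endfacet
facet normal 0.851 0.496 -0.171
outer loop
vertex 1.914 -1.528 -2.995
vertex 2.224 -2.347 -3.825
vertex 1.766 -1.416 -3.406
endloop
endfacet
facet normal -0.409 0.833 0.374
outer loop
vertex 1.914 -1.528 -2.995
vertex 1.766 -1.416 -3.406
vertex 1.441 -1.704 -3.12
endloop
endfacet
facet normal 0.411 -0.831 -0.374
outer loop
vertex 2.224 -2.347 -3.825
vertex 1.899 -2.636 -3.54
vertex 1.832 -2.452 -4.022
endloop
endfacet
facet normal 0.276 0.504 -0.818
outer loop
vertex 2.224 -2.347 -3.825
vertex 1.832 -2.452 -4.022
vertex 1.766 -1.416 -3.406
endloop
endfacet
facet normal 0.275 0.504 -0.819
outer loop
vertex 1.766 -1.416 -3.406
vertex 1.832 -2.452 -4.022
vertex 1.373 -1.52 -3.602
endloop
endfacet
facet normal -0.407 0.833 0.375
outer loop
vertex 1.766 -1.416 -3.406
vertex 1.373 -1.52 -3.602
vertex 1.441 -1.704 -3.12
endloop
endfacet
facet normal 0.409 -0.832 -0.375
outer loop
vertex 1.832 -2.452 -4.022
vertex 1.899 -2.636 -3.54
vertex 1.49 -2.695 -3.855
endloop
endfacet
facet normal -0.509 0.132 -0.850
outer loop
vertex 1.832 -2.452 -4.022
vertex 1.49 -2.695 -3.855
vertex 1.373 -1.52 -3.602
endloop
endfacet
facet normal -0.510 0.132 -0.850
outer loop
vertex 1.373 -1.52 -3.602
vertex 1.49 -2.695 -3.855
vertex 1.032 -1.763 -3.435
endloop
endfacet
facet normal -0.409 0.832 0.375
outer loop
vertex 1.373 -1.52 -3.602
vertex 1.032 -1.763 -3.435
vertex 1.441 -1.704 -3.12
endloop
endfacet
facet normal 0.409 -0.832 -0.375
outer loop
vertex 1.49 -2.695 -3.855
vertex 1.899 -2.636 -3.54
vertex 1.456 -2.894 -3.451
endloop
endfacet
facet normal -0.909 -0.338 -0.243
outer loop
vertex 1.49 -2.695 -3.855
vertex 1.456 -2.894 -3.451
vertex 1.032 -1.763 -3.435
endloop
endfacet
facet normal -0.909 -0.338 -0.243
outer loop
vertex 1.032 -1.763 -3.435
vertex 1.456 -2.894 -3.451
vertex 0.998 -1.962 -3.031
endloop
endfacet
facet normal -0.409 0.832 0.375
outer loop
vertex 1.032 -1.763 -3.435
vertex 0.998 -1.962 -3.031
vertex 1.441 -1.704 -3.12
endloop
endfacet
facet normal 0.409 -0.832 -0.374
outer loop
vertex 1.456 -2.894 -3.451
vertex 1.899 -2.636 -3.54
vertex 1.756 -2.898 -3.114
endloop
endfacet
facet normal -0.625 -0.555 0.550
outer loop
vertex 1.456 -2.894 -3.451
vertex 1.756 -2.898 -3.114
vertex 0.998 -1.962 -3.031
endloop
endfacet
facet normal -0.625 -0.555 0.550
outer loop
vertex 0.998 -1.962 -3.031
vertex 1.756 -2.898 -3.114
vertex 1.298 -1.966 -2.694
endloop
endfacet
facet normal -0.409 0.832 0.374
outer loop
vertex 0.998 -1.962 -3.031
vertex 1.298 -1.966 -2.694
vertex 1.441 -1.704 -3.12
endloop
endfacet
facet normal 0.408 -0.832 -0.375
outer loop
vertex 1.756 -2.898 -3.114
vertex 1.899 -2.636 -3.54
vertex 2.164 -2.705 -3.098
endloop
endfacet
facet normal 0.131 -0.353 0.926
outer loop
vertex 1.756 -2.898 -3.114
vertex 2.164 -2.705 -3.098
vertex 1.298 -1.966 -2.694
endloop
endfacet
facet normal 0.131 -0.353 0.926
outer loop
vertex 1.298 -1.966 -2.694
vertex 2.164 -2.705 -3.098
vertex 1.705 -1.773 -2.678
endloop
endfacet
facet normal -0.409 0.832 0.374
outer loop
vertex 1.298 -1.966 -2.694
vertex 1.705 -1.773 -2.678
vertex 1.441 -1.704 -3.12
endloop
endfacet

endsolid


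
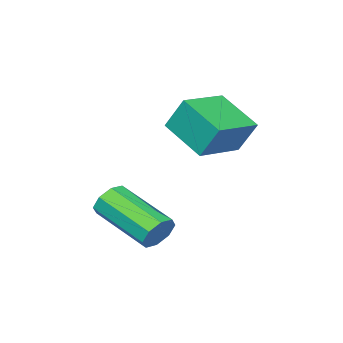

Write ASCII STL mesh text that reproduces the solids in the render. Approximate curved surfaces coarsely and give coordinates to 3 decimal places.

solid 
facet normal -0.984 0.095 -0.153
outer loop
vertex -3.544 0.04 4.409
vertex -3.299 1.428 3.694
vertex -3.435 -0.518 3.364
endloop
endfacet
facet normal -0.155 -0.878 0.453
outer loop
vertex -1.881 -0.668 3.606
vertex -3.544 0.04 4.409
vertex -3.435 -0.518 3.364
endloop
endfacet
facet normal -0.984 0.095 -0.153
outer loop
vertex -3.435 -0.518 3.364
vertex -3.299 1.428 3.694
vertex -3.19 0.869 2.649
endloop
endfacet
facet normal 0.092 -0.469 -0.878
outer loop
vertex -3.19 0.869 2.649
vertex -1.881 -0.668 3.606
vertex -3.435 -0.518 3.364
endloop
endfacet
facet normal -0.092 0.469 0.879
outer loop
vertex -3.544 0.04 4.409
vertex -1.745 1.278 3.936
vertex -3.299 1.428 3.694
endloop
endfacet
facet normal -0.155 -0.878 0.453
outer loop
vertex -1.99 -0.109 4.651
vertex -3.544 0.04 4.409
vertex -1.881 -0.668 3.606
endloop
endfacet
facet normal -0.092 0.469 0.878
outer loop
vertex -1.99 -0.109 4.651
vertex -1.745 1.278 3.936
vertex -3.544 0.04 4.409
endloop
endfacet
facet normal 0.155 0.878 -0.453
outer loop
vertex -3.299 1.428 3.694
vertex -1.745 1.278 3.936
vertex -3.19 0.869 2.649
endloop
endfacet
facet normal 0.092 -0.469 -0.879
outer loop
vertex -1.636 0.72 2.891
vertex -1.881 -0.668 3.606
vertex -3.19 0.869 2.649
endloop
endfacet
facet normal 0.155 0.878 -0.453
outer loop
vertex -3.19 0.869 2.649
vertex -1.745 1.278 3.936
vertex -1.636 0.72 2.891
endloop
endfacet
facet normal 0.984 -0.095 0.153
outer loop
vertex -1.636 0.72 2.891
vertex -1.99 -0.109 4.651
vertex -1.881 -0.668 3.606
endloop
endfacet
facet normal 0.984 -0.095 0.153
outer loop
vertex -1.745 1.278 3.936
vertex -1.99 -0.109 4.651
vertex -1.636 0.72 2.891
endloop
endfacet
facet normal 0.066 0.929 -0.365
outer loop
vertex 0.687 0.731 0.319
vertex 0.393 0.936 0.788
vertex 0.962 0.845 0.659
endloop
endfacet
facet normal 0.791 -0.271 -0.549
outer loop
vertex 0.687 0.731 0.319
vertex 0.962 0.845 0.659
vertex 0.561 -1.061 1.024
endloop
endfacet
facet normal 0.791 -0.271 -0.548
outer loop
vertex 0.561 -1.061 1.024
vertex 0.962 0.845 0.659
vertex 0.835 -0.947 1.363
endloop
endfacet
facet normal -0.066 -0.929 0.365
outer loop
vertex 0.561 -1.061 1.024
vertex 0.835 -0.947 1.363
vertex 0.267 -0.856 1.492
endloop
endfacet
facet normal 0.065 0.928 -0.366
outer loop
vertex 0.962 0.845 0.659
vertex 0.393 0.936 0.788
vertex 0.903 1.013 1.074
endloop
endfacet
facet normal 0.989 -0.013 0.146
outer loop
vertex 0.962 0.845 0.659
vertex 0.903 1.013 1.074
vertex 0.835 -0.947 1.363
endloop
endfacet
facet normal 0.990 -0.013 0.143
outer loop
vertex 0.835 -0.947 1.363
vertex 0.903 1.013 1.074
vertex 0.777 -0.78 1.779
endloop
endfacet
facet normal -0.066 -0.929 0.364
outer loop
vertex 0.835 -0.947 1.363
vertex 0.777 -0.78 1.779
vertex 0.267 -0.856 1.492
endloop
endfacet
facet normal 0.064 0.929 -0.365
outer loop
vertex 0.903 1.013 1.074
vertex 0.393 0.936 0.788
vertex 0.546 1.135 1.322
endloop
endfacet
facet normal 0.609 0.253 0.752
outer loop
vertex 0.903 1.013 1.074
vertex 0.546 1.135 1.322
vertex 0.777 -0.78 1.779
endloop
endfacet
facet normal 0.608 0.253 0.753
outer loop
vertex 0.777 -0.78 1.779
vertex 0.546 1.135 1.322
vertex 0.42 -0.657 2.026
endloop
endfacet
facet normal -0.067 -0.928 0.365
outer loop
vertex 0.777 -0.78 1.779
vertex 0.42 -0.657 2.026
vertex 0.267 -0.856 1.492
endloop
endfacet
facet normal 0.066 0.929 -0.365
outer loop
vertex 0.546 1.135 1.322
vertex 0.393 0.936 0.788
vertex 0.099 1.141 1.256
endloop
endfacet
facet normal -0.131 0.370 0.920
outer loop
vertex 0.546 1.135 1.322
vertex 0.099 1.141 1.256
vertex 0.42 -0.657 2.026
endloop
endfacet
facet normal -0.129 0.371 0.920
outer loop
vertex 0.42 -0.657 2.026
vertex 0.099 1.141 1.256
vertex -0.027 -0.651 1.961
endloop
endfacet
facet normal -0.066 -0.929 0.365
outer loop
vertex 0.42 -0.657 2.026
vertex -0.027 -0.651 1.961
vertex 0.267 -0.856 1.492
endloop
endfacet
facet normal 0.066 0.929 -0.365
outer loop
vertex 0.099 1.141 1.256
vertex 0.393 0.936 0.788
vertex -0.175 1.027 0.917
endloop
endfacet
facet normal -0.791 0.271 0.548
outer loop
vertex 0.099 1.141 1.256
vertex -0.175 1.027 0.917
vertex -0.027 -0.651 1.961
endloop
endfacet
facet normal -0.791 0.272 0.549
outer loop
vertex -0.027 -0.651 1.961
vertex -0.175 1.027 0.917
vertex -0.302 -0.765 1.621
endloop
endfacet
facet normal -0.066 -0.929 0.365
outer loop
vertex -0.027 -0.651 1.961
vertex -0.302 -0.765 1.621
vertex 0.267 -0.856 1.492
endloop
endfacet
facet normal 0.066 0.929 -0.364
outer loop
vertex -0.175 1.027 0.917
vertex 0.393 0.936 0.788
vertex -0.117 0.86 0.501
endloop
endfacet
facet normal -0.990 0.014 -0.143
outer loop
vertex -0.175 1.027 0.917
vertex -0.117 0.86 0.501
vertex -0.302 -0.765 1.621
endloop
endfacet
facet normal -0.989 0.012 -0.146
outer loop
vertex -0.302 -0.765 1.621
vertex -0.117 0.86 0.501
vertex -0.243 -0.933 1.206
endloop
endfacet
facet normal -0.065 -0.928 0.366
outer loop
vertex -0.302 -0.765 1.621
vertex -0.243 -0.933 1.206
vertex 0.267 -0.856 1.492
endloop
endfacet
facet normal 0.067 0.928 -0.365
outer loop
vertex -0.117 0.86 0.501
vertex 0.393 0.936 0.788
vertex 0.24 0.737 0.254
endloop
endfacet
facet normal -0.608 -0.253 -0.753
outer loop
vertex -0.117 0.86 0.501
vertex 0.24 0.737 0.254
vertex -0.243 -0.933 1.206
endloop
endfacet
facet normal -0.609 -0.253 -0.752
outer loop
vertex -0.243 -0.933 1.206
vertex 0.24 0.737 0.254
vertex 0.114 -1.055 0.958
endloop
endfacet
facet normal -0.064 -0.929 0.365
outer loop
vertex -0.243 -0.933 1.206
vertex 0.114 -1.055 0.958
vertex 0.267 -0.856 1.492
endloop
endfacet
facet normal 0.066 0.929 -0.365
outer loop
vertex 0.24 0.737 0.254
vertex 0.393 0.936 0.788
vertex 0.687 0.731 0.319
endloop
endfacet
facet normal 0.129 -0.370 -0.920
outer loop
vertex 0.24 0.737 0.254
vertex 0.687 0.731 0.319
vertex 0.114 -1.055 0.958
endloop
endfacet
facet normal 0.131 -0.371 -0.919
outer loop
vertex 0.114 -1.055 0.958
vertex 0.687 0.731 0.319
vertex 0.561 -1.061 1.024
endloop
endfacet
facet normal -0.066 -0.929 0.365
outer loop
vertex 0.114 -1.055 0.958
vertex 0.561 -1.061 1.024
vertex 0.267 -0.856 1.492
endloop
endfacet

endsolid


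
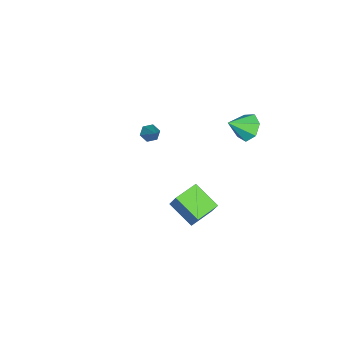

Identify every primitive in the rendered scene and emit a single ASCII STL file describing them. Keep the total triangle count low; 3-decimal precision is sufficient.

solid 
facet normal -0.893 0.431 0.130
outer loop
vertex 3.155 2.79 1.669
vertex 3.768 4.345 0.725
vertex 2.726 2.253 0.507
endloop
endfacet
facet normal -0.319 -0.810 0.492
outer loop
vertex 4.172 1.555 0.295
vertex 3.155 2.79 1.669
vertex 2.726 2.253 0.507
endloop
endfacet
facet normal -0.893 0.431 0.131
outer loop
vertex 2.726 2.253 0.507
vertex 3.768 4.345 0.725
vertex 3.339 3.809 -0.437
endloop
endfacet
facet normal -0.318 -0.397 -0.861
outer loop
vertex 3.339 3.809 -0.437
vertex 4.172 1.555 0.295
vertex 2.726 2.253 0.507
endloop
endfacet
facet normal 0.318 0.397 0.861
outer loop
vertex 3.155 2.79 1.669
vertex 5.214 3.647 0.513
vertex 3.768 4.345 0.725
endloop
endfacet
facet normal -0.320 -0.810 0.492
outer loop
vertex 4.601 2.091 1.457
vertex 3.155 2.79 1.669
vertex 4.172 1.555 0.295
endloop
endfacet
facet normal 0.318 0.397 0.861
outer loop
vertex 4.601 2.091 1.457
vertex 5.214 3.647 0.513
vertex 3.155 2.79 1.669
endloop
endfacet
facet normal 0.319 0.810 -0.492
outer loop
vertex 3.768 4.345 0.725
vertex 5.214 3.647 0.513
vertex 3.339 3.809 -0.437
endloop
endfacet
facet normal -0.318 -0.397 -0.861
outer loop
vertex 4.785 3.11 -0.649
vertex 4.172 1.555 0.295
vertex 3.339 3.809 -0.437
endloop
endfacet
facet normal 0.319 0.810 -0.492
outer loop
vertex 3.339 3.809 -0.437
vertex 5.214 3.647 0.513
vertex 4.785 3.11 -0.649
endloop
endfacet
facet normal 0.893 -0.431 -0.131
outer loop
vertex 4.785 3.11 -0.649
vertex 4.601 2.091 1.457
vertex 4.172 1.555 0.295
endloop
endfacet
facet normal 0.893 -0.431 -0.130
outer loop
vertex 5.214 3.647 0.513
vertex 4.601 2.091 1.457
vertex 4.785 3.11 -0.649
endloop
endfacet
facet normal -0.569 0.584 -0.579
outer loop
vertex -3.146 4.367 1.112
vertex -3.87 3.622 1.072
vertex -3.774 4.396 1.759
endloop
endfacet
facet normal 0.661 0.418 0.623
outer loop
vertex -3.146 4.367 1.112
vertex -3.774 4.396 1.759
vertex -2.93 2.658 2.028
endloop
endfacet
facet normal -0.570 0.584 -0.578
outer loop
vertex -3.774 4.396 1.759
vertex -3.87 3.622 1.072
vertex -4.474 3.842 1.89
endloop
endfacet
facet normal 0.046 0.175 0.984
outer loop
vertex -3.774 4.396 1.759
vertex -4.474 3.842 1.89
vertex -2.93 2.658 2.028
endloop
endfacet
facet normal -0.570 0.584 -0.578
outer loop
vertex -4.474 3.842 1.89
vertex -3.87 3.622 1.072
vertex -4.719 3.122 1.404
endloop
endfacet
facet normal -0.394 -0.418 0.818
outer loop
vertex -4.474 3.842 1.89
vertex -4.719 3.122 1.404
vertex -2.93 2.658 2.028
endloop
endfacet
facet normal -0.570 0.583 -0.579
outer loop
vertex -4.719 3.122 1.404
vertex -3.87 3.622 1.072
vertex -4.325 2.778 0.669
endloop
endfacet
facet normal -0.325 -0.912 0.253
outer loop
vertex -4.719 3.122 1.404
vertex -4.325 2.778 0.669
vertex -2.93 2.658 2.028
endloop
endfacet
facet normal -0.569 0.583 -0.579
outer loop
vertex -4.325 2.778 0.669
vertex -3.87 3.622 1.072
vertex -3.588 3.069 0.238
endloop
endfacet
facet normal 0.201 -0.936 -0.289
outer loop
vertex -4.325 2.778 0.669
vertex -3.588 3.069 0.238
vertex -2.93 2.658 2.028
endloop
endfacet
facet normal -0.569 0.584 -0.579
outer loop
vertex -3.588 3.069 0.238
vertex -3.87 3.622 1.072
vertex -3.063 3.776 0.435
endloop
endfacet
facet normal 0.786 -0.473 -0.398
outer loop
vertex -3.588 3.069 0.238
vertex -3.063 3.776 0.435
vertex -2.93 2.658 2.028
endloop
endfacet
facet normal -0.569 0.584 -0.579
outer loop
vertex -3.063 3.776 0.435
vertex -3.87 3.622 1.072
vertex -3.146 4.367 1.112
endloop
endfacet
facet normal 0.992 0.130 0.008
outer loop
vertex -3.063 3.776 0.435
vertex -3.146 4.367 1.112
vertex -2.93 2.658 2.028
endloop
endfacet
facet normal -0.616 -0.443 -0.652
outer loop
vertex -3.731 -2.837 -2.278
vertex -4.216 -2.82 -1.831
vertex -4.135 -2.316 -2.25
endloop
endfacet
facet normal 0.644 0.529 -0.553
outer loop
vertex -3.731 -2.837 -2.278
vertex -4.135 -2.316 -2.25
vertex -2.964 -1.92 -0.509
endloop
endfacet
facet normal -0.617 -0.442 -0.651
outer loop
vertex -4.135 -2.316 -2.25
vertex -4.216 -2.82 -1.831
vertex -4.62 -2.299 -1.802
endloop
endfacet
facet normal -0.106 0.983 -0.152
outer loop
vertex -4.135 -2.316 -2.25
vertex -4.62 -2.299 -1.802
vertex -2.964 -1.92 -0.509
endloop
endfacet
facet normal -0.617 -0.443 -0.650
outer loop
vertex -4.62 -2.299 -1.802
vertex -4.216 -2.82 -1.831
vertex -4.7 -2.803 -1.383
endloop
endfacet
facet normal -0.582 0.573 0.578
outer loop
vertex -4.62 -2.299 -1.802
vertex -4.7 -2.803 -1.383
vertex -2.964 -1.92 -0.509
endloop
endfacet
facet normal -0.617 -0.443 -0.650
outer loop
vertex -4.7 -2.803 -1.383
vertex -4.216 -2.82 -1.831
vertex -4.296 -3.323 -1.412
endloop
endfacet
facet normal -0.308 -0.290 0.906
outer loop
vertex -4.7 -2.803 -1.383
vertex -4.296 -3.323 -1.412
vertex -2.964 -1.92 -0.509
endloop
endfacet
facet normal -0.616 -0.444 -0.651
outer loop
vertex -4.296 -3.323 -1.412
vertex -4.216 -2.82 -1.831
vertex -3.811 -3.34 -1.859
endloop
endfacet
facet normal 0.440 -0.743 0.505
outer loop
vertex -4.296 -3.323 -1.412
vertex -3.811 -3.34 -1.859
vertex -2.964 -1.92 -0.509
endloop
endfacet
facet normal -0.616 -0.444 -0.651
outer loop
vertex -3.811 -3.34 -1.859
vertex -4.216 -2.82 -1.831
vertex -3.731 -2.837 -2.278
endloop
endfacet
facet normal 0.916 -0.333 -0.225
outer loop
vertex -3.811 -3.34 -1.859
vertex -3.731 -2.837 -2.278
vertex -2.964 -1.92 -0.509
endloop
endfacet

endsolid


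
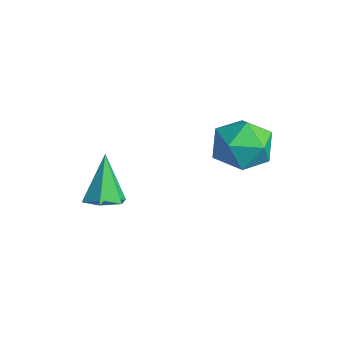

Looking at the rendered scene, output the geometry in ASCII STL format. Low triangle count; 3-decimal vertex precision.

solid 
facet normal 0.398 -0.217 -0.891
outer loop
vertex -0.995 -0.999 -1.898
vertex -1.597 -1.322 -2.088
vertex -1.51 -0.63 -2.218
endloop
endfacet
facet normal 0.399 0.852 0.339
outer loop
vertex -0.995 -0.999 -1.898
vertex -1.51 -0.63 -2.218
vertex -2.303 -0.938 -0.512
endloop
endfacet
facet normal 0.399 -0.218 -0.891
outer loop
vertex -1.51 -0.63 -2.218
vertex -1.597 -1.322 -2.088
vertex -2.112 -0.953 -2.409
endloop
endfacet
facet normal -0.459 0.887 -0.053
outer loop
vertex -1.51 -0.63 -2.218
vertex -2.112 -0.953 -2.409
vertex -2.303 -0.938 -0.512
endloop
endfacet
facet normal 0.399 -0.217 -0.891
outer loop
vertex -2.112 -0.953 -2.409
vertex -1.597 -1.322 -2.088
vertex -2.199 -1.646 -2.279
endloop
endfacet
facet normal -0.989 0.105 -0.100
outer loop
vertex -2.112 -0.953 -2.409
vertex -2.199 -1.646 -2.279
vertex -2.303 -0.938 -0.512
endloop
endfacet
facet normal 0.399 -0.216 -0.891
outer loop
vertex -2.199 -1.646 -2.279
vertex -1.597 -1.322 -2.088
vertex -1.684 -2.015 -1.959
endloop
endfacet
facet normal -0.661 -0.709 0.245
outer loop
vertex -2.199 -1.646 -2.279
vertex -1.684 -2.015 -1.959
vertex -2.303 -0.938 -0.512
endloop
endfacet
facet normal 0.399 -0.216 -0.891
outer loop
vertex -1.684 -2.015 -1.959
vertex -1.597 -1.322 -2.088
vertex -1.082 -1.691 -1.768
endloop
endfacet
facet normal 0.198 -0.744 0.638
outer loop
vertex -1.684 -2.015 -1.959
vertex -1.082 -1.691 -1.768
vertex -2.303 -0.938 -0.512
endloop
endfacet
facet normal 0.398 -0.217 -0.891
outer loop
vertex -1.082 -1.691 -1.768
vertex -1.597 -1.322 -2.088
vertex -0.995 -0.999 -1.898
endloop
endfacet
facet normal 0.728 0.037 0.685
outer loop
vertex -1.082 -1.691 -1.768
vertex -0.995 -0.999 -1.898
vertex -2.303 -0.938 -0.512
endloop
endfacet
facet normal -0.903 0.367 -0.224
outer loop
vertex 0.91 2.523 1.083
vertex 0.497 1.588 1.214
vertex 0.564 2.238 2.011
endloop
endfacet
facet normal -0.493 0.866 0.082
outer loop
vertex 0.91 2.523 1.083
vertex 0.564 2.238 2.011
vertex 1.453 2.752 1.928
endloop
endfacet
facet normal 0.093 0.944 -0.316
outer loop
vertex 0.91 2.523 1.083
vertex 1.453 2.752 1.928
vertex 1.935 2.421 1.08
endloop
endfacet
facet normal 0.047 0.494 -0.868
outer loop
vertex 0.91 2.523 1.083
vertex 1.935 2.421 1.08
vertex 1.345 1.701 0.639
endloop
endfacet
facet normal -0.568 0.137 -0.811
outer loop
vertex 0.91 2.523 1.083
vertex 1.345 1.701 0.639
vertex 0.497 1.588 1.214
endloop
endfacet
facet normal -0.294 0.625 0.724
outer loop
vertex 1.453 2.752 1.928
vertex 0.564 2.238 2.011
vertex 1.375 1.959 2.581
endloop
endfacet
facet normal -0.956 -0.182 0.229
outer loop
vertex 0.564 2.238 2.011
vertex 0.497 1.588 1.214
vertex 0.785 1.239 2.14
endloop
endfacet
facet normal -0.416 -0.553 -0.722
outer loop
vertex 0.497 1.588 1.214
vertex 1.345 1.701 0.639
vertex 1.267 0.908 1.292
endloop
endfacet
facet normal 0.580 0.023 -0.814
outer loop
vertex 1.345 1.701 0.639
vertex 1.935 2.421 1.08
vertex 2.156 1.422 1.209
endloop
endfacet
facet normal 0.655 0.751 0.079
outer loop
vertex 1.935 2.421 1.08
vertex 1.453 2.752 1.928
vertex 2.223 2.072 2.006
endloop
endfacet
facet normal -0.047 -0.494 0.868
outer loop
vertex 1.81 1.137 2.137
vertex 1.375 1.959 2.581
vertex 0.785 1.239 2.14
endloop
endfacet
facet normal -0.093 -0.944 0.316
outer loop
vertex 1.81 1.137 2.137
vertex 0.785 1.239 2.14
vertex 1.267 0.908 1.292
endloop
endfacet
facet normal 0.493 -0.866 -0.082
outer loop
vertex 1.81 1.137 2.137
vertex 1.267 0.908 1.292
vertex 2.156 1.422 1.209
endloop
endfacet
facet normal 0.903 -0.367 0.224
outer loop
vertex 1.81 1.137 2.137
vertex 2.156 1.422 1.209
vertex 2.223 2.072 2.006
endloop
endfacet
facet normal 0.568 -0.137 0.811
outer loop
vertex 1.81 1.137 2.137
vertex 2.223 2.072 2.006
vertex 1.375 1.959 2.581
endloop
endfacet
facet normal -0.580 -0.023 0.814
outer loop
vertex 0.785 1.239 2.14
vertex 1.375 1.959 2.581
vertex 0.564 2.238 2.011
endloop
endfacet
facet normal -0.655 -0.751 -0.079
outer loop
vertex 1.267 0.908 1.292
vertex 0.785 1.239 2.14
vertex 0.497 1.588 1.214
endloop
endfacet
facet normal 0.294 -0.625 -0.724
outer loop
vertex 2.156 1.422 1.209
vertex 1.267 0.908 1.292
vertex 1.345 1.701 0.639
endloop
endfacet
facet normal 0.956 0.182 -0.229
outer loop
vertex 2.223 2.072 2.006
vertex 2.156 1.422 1.209
vertex 1.935 2.421 1.08
endloop
endfacet
facet normal 0.416 0.553 0.722
outer loop
vertex 1.375 1.959 2.581
vertex 2.223 2.072 2.006
vertex 1.453 2.752 1.928
endloop
endfacet

endsolid


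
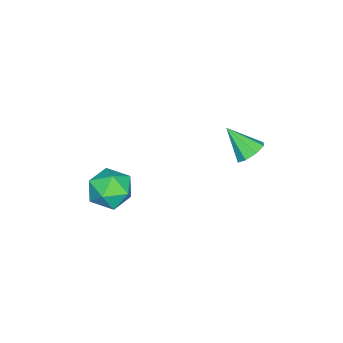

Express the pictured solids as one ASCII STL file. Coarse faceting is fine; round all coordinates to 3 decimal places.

solid 
facet normal -0.545 0.106 0.832
outer loop
vertex 2.595 -2.323 3.554
vertex 2.662 -3.41 3.736
vertex 3.428 -2.732 4.152
endloop
endfacet
facet normal -0.163 0.694 0.701
outer loop
vertex 2.595 -2.323 3.554
vertex 3.428 -2.732 4.152
vertex 3.62 -1.937 3.41
endloop
endfacet
facet normal -0.345 0.937 0.055
outer loop
vertex 2.595 -2.323 3.554
vertex 3.62 -1.937 3.41
vertex 2.972 -2.124 2.535
endloop
endfacet
facet normal -0.840 0.499 -0.213
outer loop
vertex 2.595 -2.323 3.554
vertex 2.972 -2.124 2.535
vertex 2.38 -3.034 2.737
endloop
endfacet
facet normal -0.964 -0.015 0.266
outer loop
vertex 2.595 -2.323 3.554
vertex 2.38 -3.034 2.737
vertex 2.662 -3.41 3.736
endloop
endfacet
facet normal 0.526 0.509 0.681
outer loop
vertex 3.62 -1.937 3.41
vertex 3.428 -2.732 4.152
vertex 4.32 -2.786 3.503
endloop
endfacet
facet normal -0.093 -0.442 0.892
outer loop
vertex 3.428 -2.732 4.152
vertex 2.662 -3.41 3.736
vertex 3.728 -3.696 3.705
endloop
endfacet
facet normal -0.770 -0.637 -0.023
outer loop
vertex 2.662 -3.41 3.736
vertex 2.38 -3.034 2.737
vertex 3.08 -3.883 2.83
endloop
endfacet
facet normal -0.570 0.193 -0.799
outer loop
vertex 2.38 -3.034 2.737
vertex 2.972 -2.124 2.535
vertex 3.272 -3.088 2.088
endloop
endfacet
facet normal 0.231 0.902 -0.364
outer loop
vertex 2.972 -2.124 2.535
vertex 3.62 -1.937 3.41
vertex 4.038 -2.41 2.504
endloop
endfacet
facet normal 0.840 -0.499 0.213
outer loop
vertex 4.105 -3.497 2.686
vertex 4.32 -2.786 3.503
vertex 3.728 -3.696 3.705
endloop
endfacet
facet normal 0.345 -0.937 -0.055
outer loop
vertex 4.105 -3.497 2.686
vertex 3.728 -3.696 3.705
vertex 3.08 -3.883 2.83
endloop
endfacet
facet normal 0.163 -0.694 -0.701
outer loop
vertex 4.105 -3.497 2.686
vertex 3.08 -3.883 2.83
vertex 3.272 -3.088 2.088
endloop
endfacet
facet normal 0.545 -0.106 -0.832
outer loop
vertex 4.105 -3.497 2.686
vertex 3.272 -3.088 2.088
vertex 4.038 -2.41 2.504
endloop
endfacet
facet normal 0.964 0.015 -0.266
outer loop
vertex 4.105 -3.497 2.686
vertex 4.038 -2.41 2.504
vertex 4.32 -2.786 3.503
endloop
endfacet
facet normal 0.570 -0.193 0.799
outer loop
vertex 3.728 -3.696 3.705
vertex 4.32 -2.786 3.503
vertex 3.428 -2.732 4.152
endloop
endfacet
facet normal -0.231 -0.902 0.364
outer loop
vertex 3.08 -3.883 2.83
vertex 3.728 -3.696 3.705
vertex 2.662 -3.41 3.736
endloop
endfacet
facet normal -0.526 -0.509 -0.681
outer loop
vertex 3.272 -3.088 2.088
vertex 3.08 -3.883 2.83
vertex 2.38 -3.034 2.737
endloop
endfacet
facet normal 0.093 0.442 -0.892
outer loop
vertex 4.038 -2.41 2.504
vertex 3.272 -3.088 2.088
vertex 2.972 -2.124 2.535
endloop
endfacet
facet normal 0.770 0.637 0.023
outer loop
vertex 4.32 -2.786 3.503
vertex 4.038 -2.41 2.504
vertex 3.62 -1.937 3.41
endloop
endfacet
facet normal 0.082 0.724 -0.685
outer loop
vertex -1.682 1.698 2.912
vertex -2.101 1.272 2.411
vertex -2.268 1.805 2.955
endloop
endfacet
facet normal 0.129 0.329 0.935
outer loop
vertex -1.682 1.698 2.912
vertex -2.268 1.805 2.955
vertex -2.239 0.048 3.569
endloop
endfacet
facet normal 0.082 0.724 -0.685
outer loop
vertex -2.268 1.805 2.955
vertex -2.101 1.272 2.411
vertex -2.756 1.6 2.68
endloop
endfacet
facet normal -0.556 0.266 0.788
outer loop
vertex -2.268 1.805 2.955
vertex -2.756 1.6 2.68
vertex -2.239 0.048 3.569
endloop
endfacet
facet normal 0.081 0.724 -0.685
outer loop
vertex -2.756 1.6 2.68
vertex -2.101 1.272 2.411
vertex -2.86 1.202 2.247
endloop
endfacet
facet normal -0.935 -0.120 0.335
outer loop
vertex -2.756 1.6 2.68
vertex -2.86 1.202 2.247
vertex -2.239 0.048 3.569
endloop
endfacet
facet normal 0.081 0.724 -0.685
outer loop
vertex -2.86 1.202 2.247
vertex -2.101 1.272 2.411
vertex -2.52 0.845 1.91
endloop
endfacet
facet normal -0.784 -0.600 -0.156
outer loop
vertex -2.86 1.202 2.247
vertex -2.52 0.845 1.91
vertex -2.239 0.048 3.569
endloop
endfacet
facet normal 0.082 0.724 -0.685
outer loop
vertex -2.52 0.845 1.91
vertex -2.101 1.272 2.411
vertex -1.935 0.738 1.867
endloop
endfacet
facet normal -0.193 -0.897 -0.398
outer loop
vertex -2.52 0.845 1.91
vertex -1.935 0.738 1.867
vertex -2.239 0.048 3.569
endloop
endfacet
facet normal 0.081 0.724 -0.686
outer loop
vertex -1.935 0.738 1.867
vertex -2.101 1.272 2.411
vertex -1.446 0.944 2.142
endloop
endfacet
facet normal 0.492 -0.834 -0.250
outer loop
vertex -1.935 0.738 1.867
vertex -1.446 0.944 2.142
vertex -2.239 0.048 3.569
endloop
endfacet
facet normal 0.082 0.725 -0.684
outer loop
vertex -1.446 0.944 2.142
vertex -2.101 1.272 2.411
vertex -1.342 1.341 2.575
endloop
endfacet
facet normal 0.871 -0.449 0.202
outer loop
vertex -1.446 0.944 2.142
vertex -1.342 1.341 2.575
vertex -2.239 0.048 3.569
endloop
endfacet
facet normal 0.082 0.724 -0.685
outer loop
vertex -1.342 1.341 2.575
vertex -2.101 1.272 2.411
vertex -1.682 1.698 2.912
endloop
endfacet
facet normal 0.721 0.033 0.693
outer loop
vertex -1.342 1.341 2.575
vertex -1.682 1.698 2.912
vertex -2.239 0.048 3.569
endloop
endfacet

endsolid
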